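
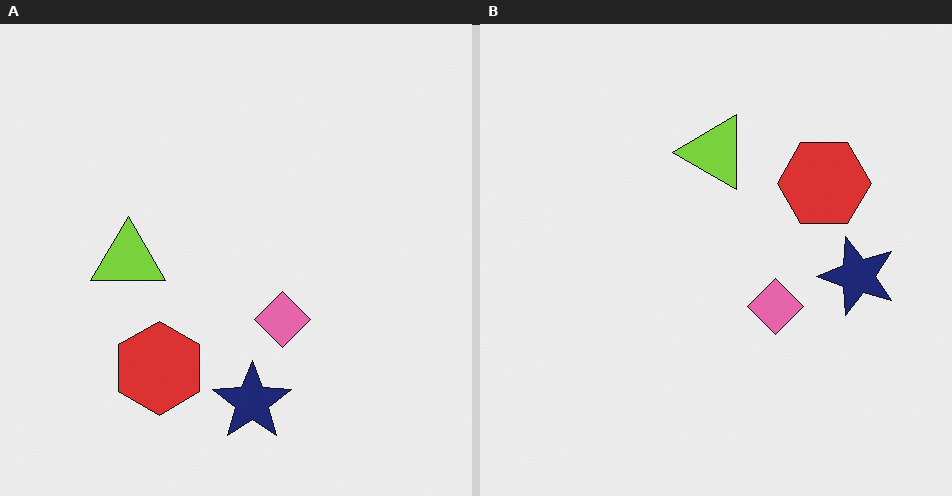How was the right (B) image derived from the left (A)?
This is the original image transposed (reflected across the top-left ↔ bottom-right diagonal).

Shapes have swapped their row and column positions — what was in the top-right is now in the bottom-left — a diagonal reflection.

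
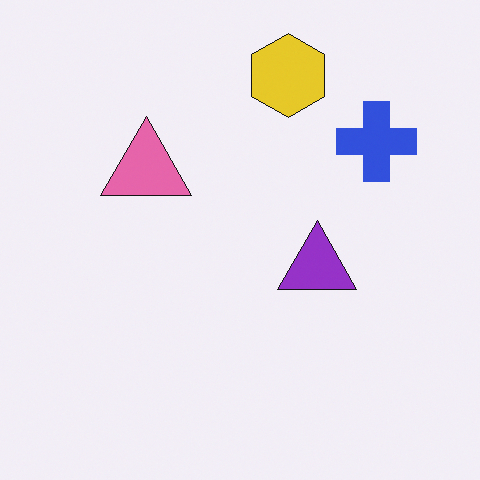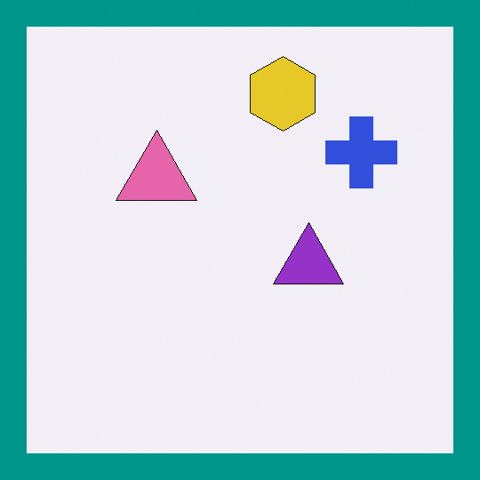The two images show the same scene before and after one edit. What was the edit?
The image was framed with a teal border.

A solid teal frame runs around the edge of the second image, with the content slightly shrunk inside it.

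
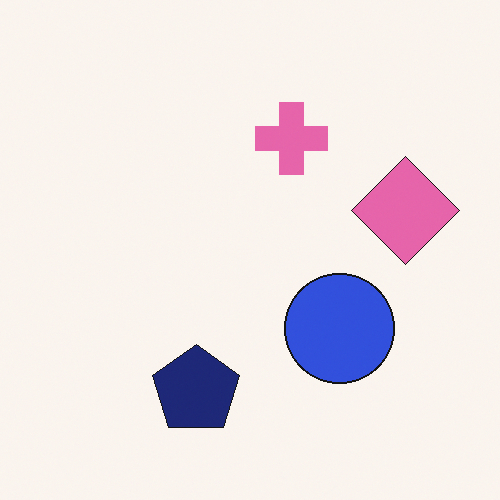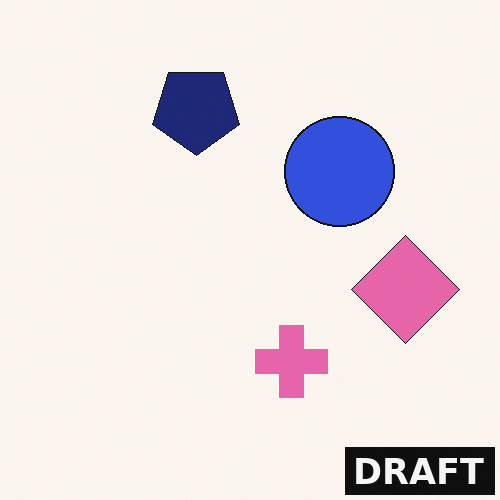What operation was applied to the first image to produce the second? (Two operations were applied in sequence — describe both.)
It was flipped vertically (top ↔ bottom), then watermarked with the text "DRAFT" in the lower-right corner.

The navy pentagon is in the bottom of the first image and the top of the second — shapes on opposite sides of the horizontal midline have swapped in a mirror flip. A dark label reading "DRAFT" appears in the lower-right corner.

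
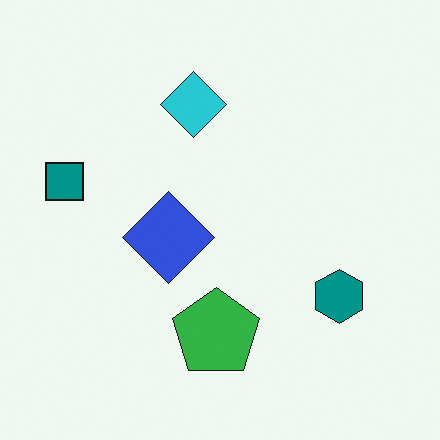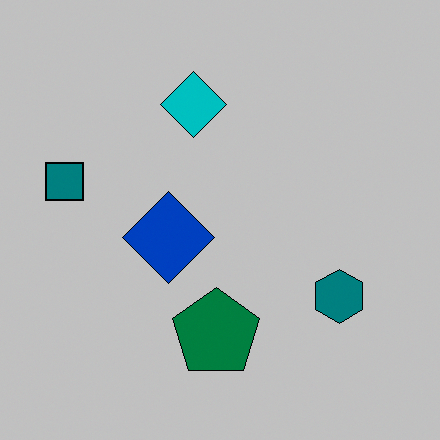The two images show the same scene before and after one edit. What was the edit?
The transformation is: heavily posterized to just a handful of flat colors.

Each flat color has snapped to a coarser quantized level — most visibly, the near-white background has dropped to a flat grey.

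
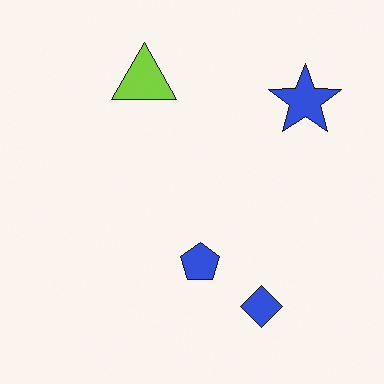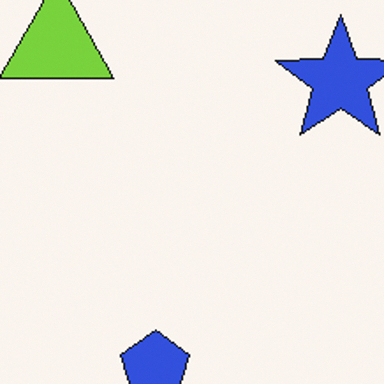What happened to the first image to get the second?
The image was cropped tightly and scaled back up.

The visible shapes are larger and the field of view is narrower; shapes near the original edges may be partly or wholly outside the frame — a crop-and-rescale.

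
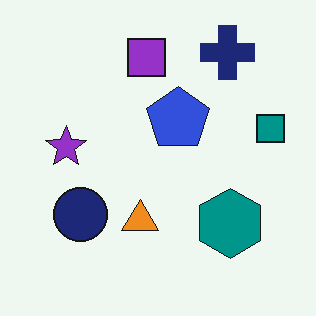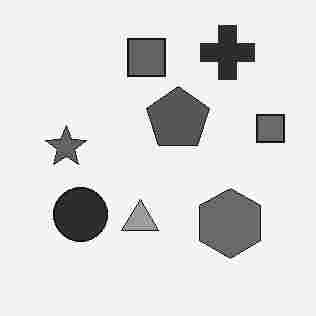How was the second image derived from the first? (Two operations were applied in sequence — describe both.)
The second image is the first converted to grayscale, then heavily JPEG-compressed with obvious blocking artifacts.

All color is removed — every shape is now a shade of grey. Blocky 8×8 compression artifacts appear around shape edges and the flat background shows ringing — characteristic JPEG degradation.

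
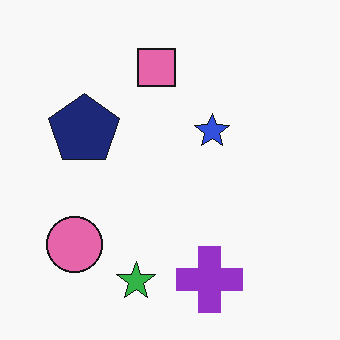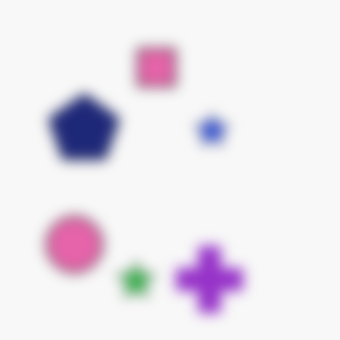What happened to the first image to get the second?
It was heavily blurred.

Shape edges and outlines are uniformly softened across the whole image.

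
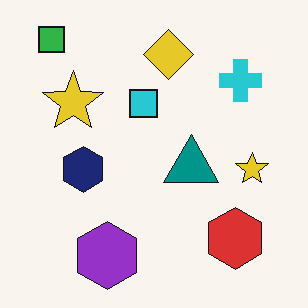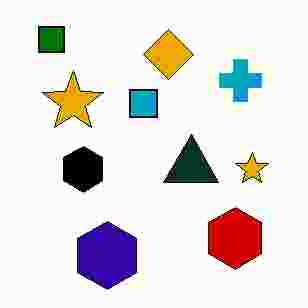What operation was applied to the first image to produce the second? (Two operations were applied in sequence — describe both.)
It was given much higher contrast, then degraded with heavy JPEG compression.

Tones are pushed away from mid-grey across the whole image — a global contrast change. Blocky 8×8 compression artifacts appear around shape edges and the flat background shows ringing — characteristic JPEG degradation.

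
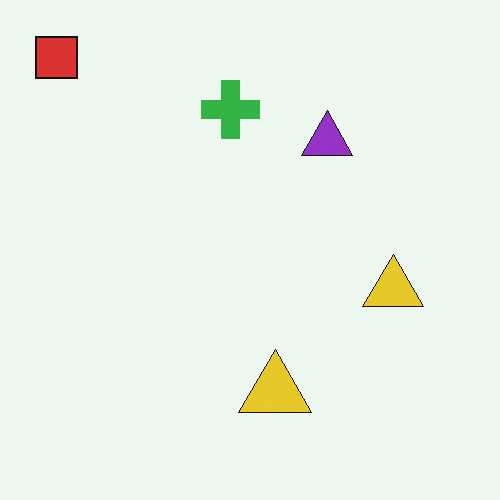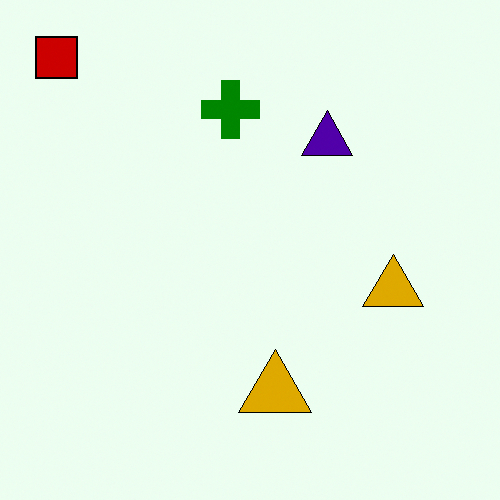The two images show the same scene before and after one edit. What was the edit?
It was boosted in contrast.

Tones are pushed away from mid-grey across the whole image — a global contrast change.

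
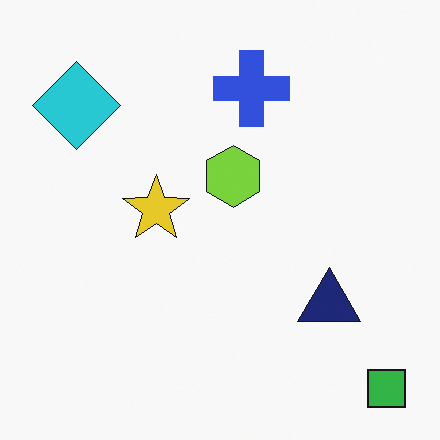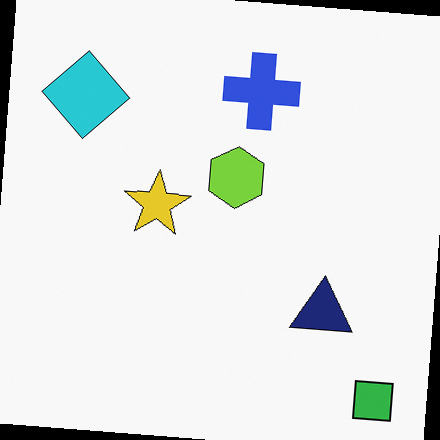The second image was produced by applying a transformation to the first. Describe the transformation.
The second image is the first rotated clockwise by a few degrees.

Every shape is tilted by the same angle and the image corners show triangular fill wedges — a whole-image rotation by a non-right angle.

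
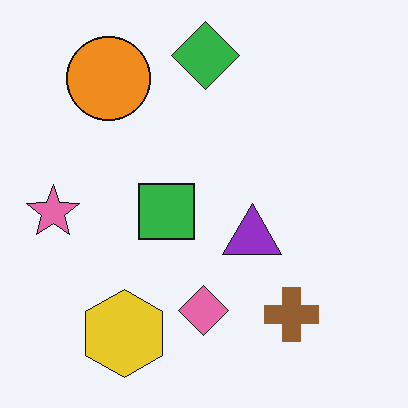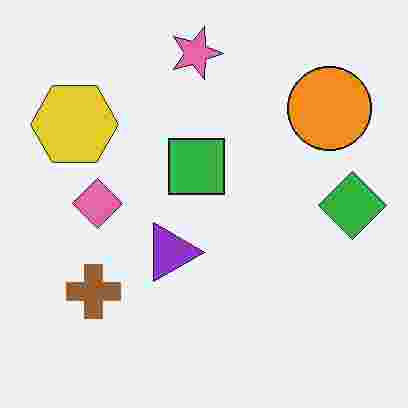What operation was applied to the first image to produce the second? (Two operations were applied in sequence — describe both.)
Rotated 90° clockwise, then degraded with heavy JPEG compression.

The orange circle sits in the top-left of the first image and the top-right of the second — consistent with a whole-image 90° clockwise rotation. Blocky 8×8 compression artifacts appear around shape edges and the flat background shows ringing — characteristic JPEG degradation.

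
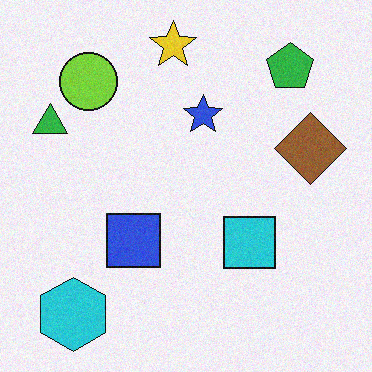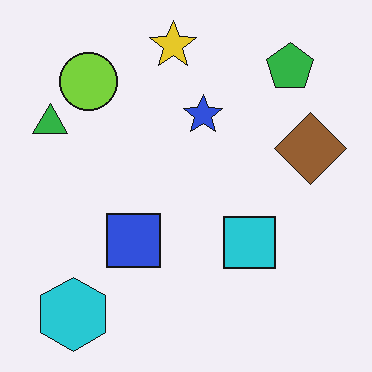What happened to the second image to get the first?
The image was degraded with light additive noise.

Random speckle covers the whole image, including the flat background.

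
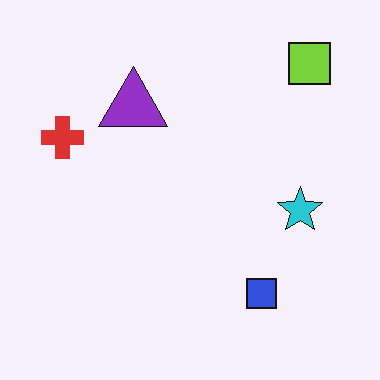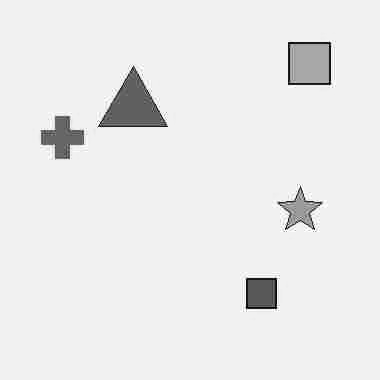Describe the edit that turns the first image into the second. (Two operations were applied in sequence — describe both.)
Heavily JPEG-compressed with obvious blocking artifacts, then converted to grayscale.

Blocky 8×8 compression artifacts appear around shape edges and the flat background shows ringing — characteristic JPEG degradation. All color is removed — every shape is now a shade of grey.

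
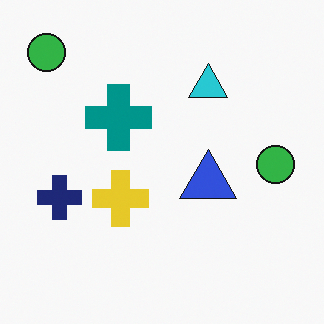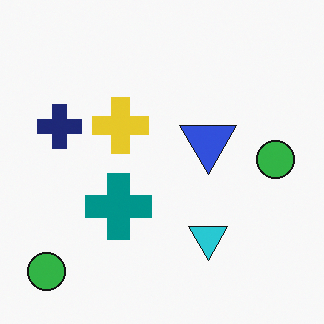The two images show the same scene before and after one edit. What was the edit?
The transformation is: flipped vertically (top ↔ bottom).

The cyan triangle is in the top of the first image and the bottom of the second — shapes on opposite sides of the horizontal midline have swapped in a mirror flip.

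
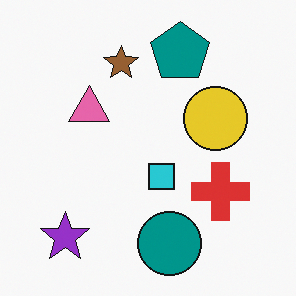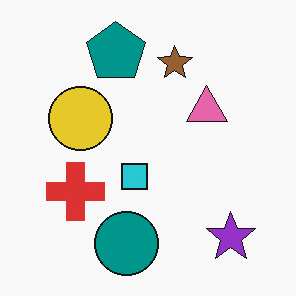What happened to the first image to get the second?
It was flipped horizontally (left ↔ right).

The purple star is in the bottom-left of the first image and the bottom-right of the second — shapes on opposite sides of the vertical midline have swapped in a mirror flip.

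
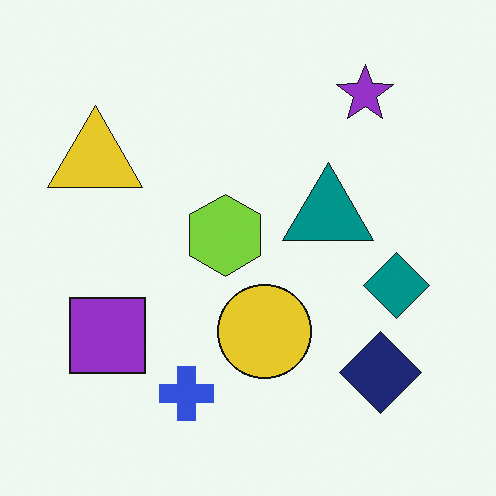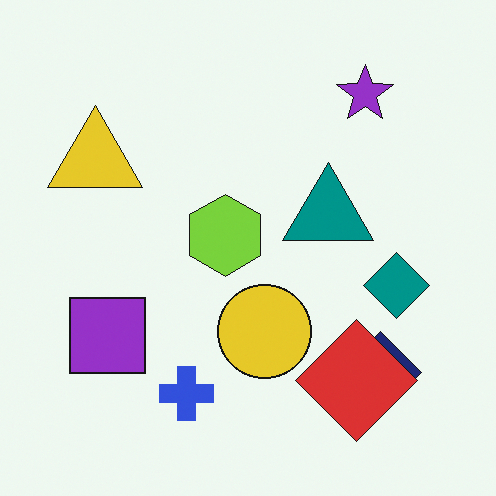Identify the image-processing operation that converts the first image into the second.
The second image is the first overlaid with an additional red diamond.

A red diamond appears in the second image that is absent from the first.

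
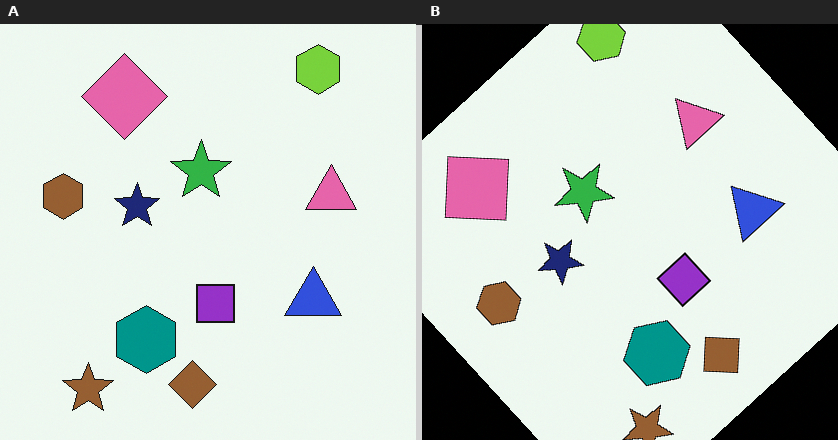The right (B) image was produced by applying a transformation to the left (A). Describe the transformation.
The right (B) image is the left (A) rotated counter-clockwise by a large amount — several tens of degrees.

Every shape is tilted by the same angle and the image corners show triangular fill wedges — a whole-image rotation by a non-right angle.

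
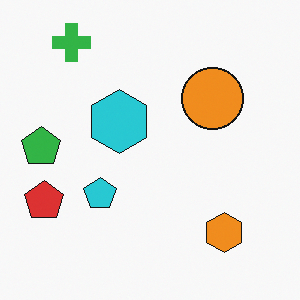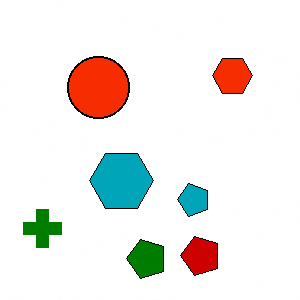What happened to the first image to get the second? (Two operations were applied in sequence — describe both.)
This is the original image rotated 90° counter-clockwise, then given much higher contrast.

The green cross sits in the top-left of the first image and the bottom-left of the second — consistent with a whole-image 90° counter-clockwise rotation. Tones are pushed away from mid-grey across the whole image — a global contrast change.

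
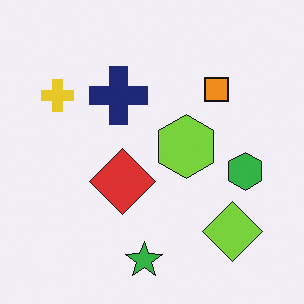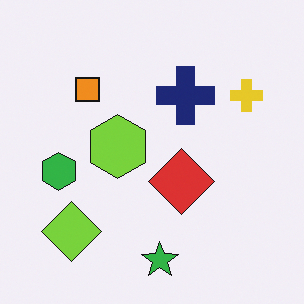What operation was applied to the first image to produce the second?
The transformation is: flipped horizontally (left ↔ right).

The yellow cross is in the top-left of the first image and the top-right of the second — shapes on opposite sides of the vertical midline have swapped in a mirror flip.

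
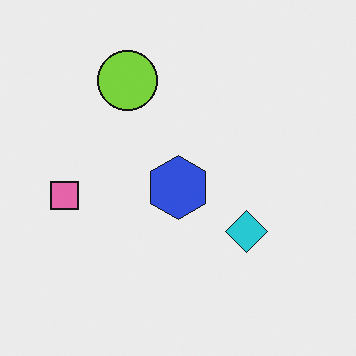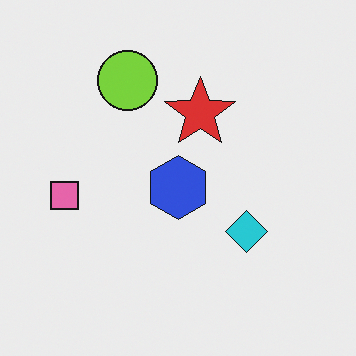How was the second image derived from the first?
This is the original image overlaid with an additional red star.

A red star appears in the second image that is absent from the first.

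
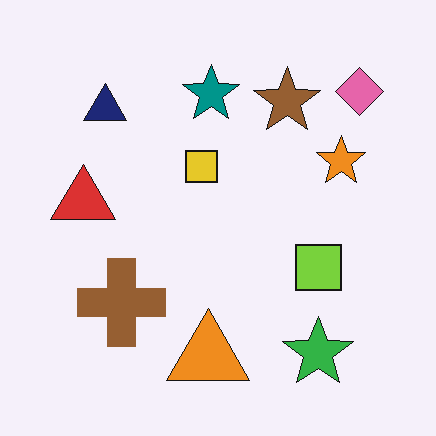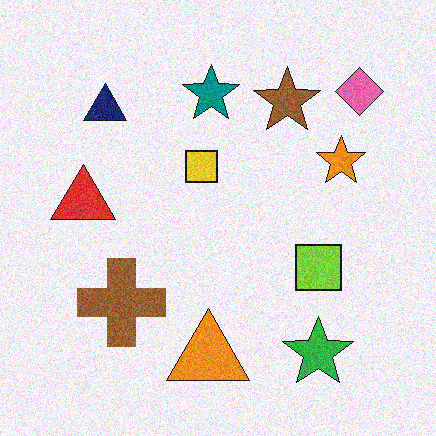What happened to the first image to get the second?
The transformation is: degraded with moderate additive noise.

Random speckle covers the whole image, including the flat background.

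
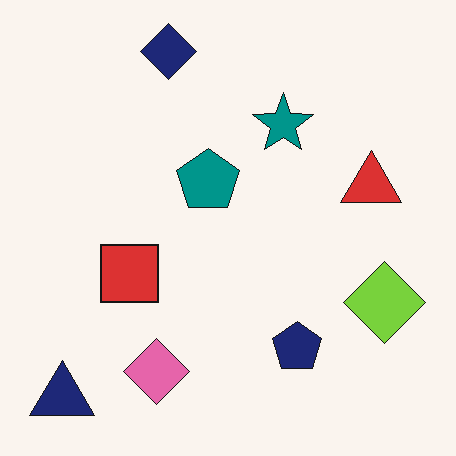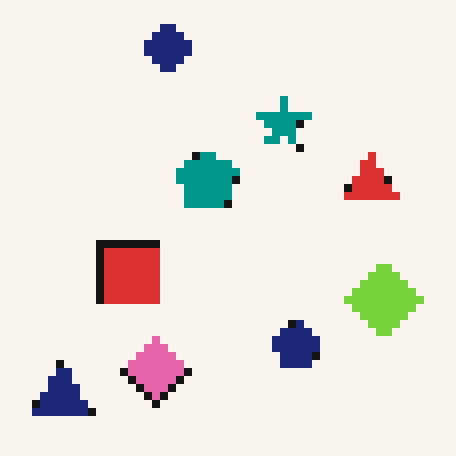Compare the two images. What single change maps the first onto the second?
This is the original image moderately pixelated.

Shapes are reduced to large square blocks; fine edges and outlines are lost — a downscale-then-upscale (mosaic) effect.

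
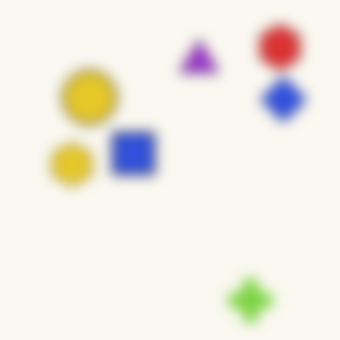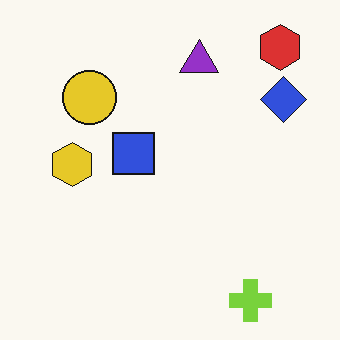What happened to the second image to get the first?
Heavily blurred.

Shape edges and outlines are uniformly softened across the whole image.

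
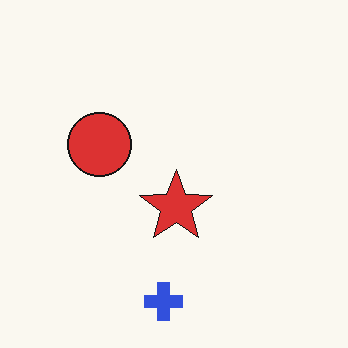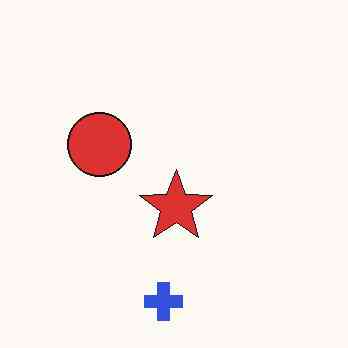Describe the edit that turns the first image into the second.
It was given moderate JPEG compression.

Blocky 8×8 compression artifacts appear around shape edges and the flat background shows ringing — characteristic JPEG degradation.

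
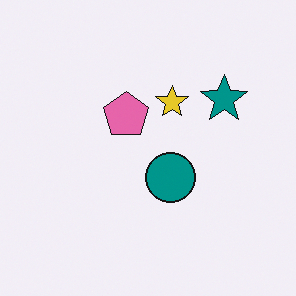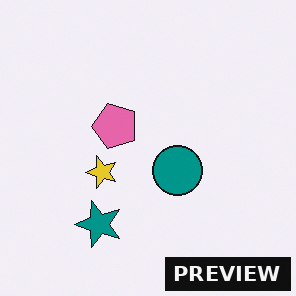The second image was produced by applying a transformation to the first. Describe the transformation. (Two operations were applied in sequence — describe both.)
Transposed (reflected across the top-left ↔ bottom-right diagonal), then watermarked with the text "PREVIEW" in the lower-right corner.

Shapes have swapped their row and column positions — what was in the top-right is now in the bottom-left — a diagonal reflection. A dark label reading "PREVIEW" appears in the lower-right corner.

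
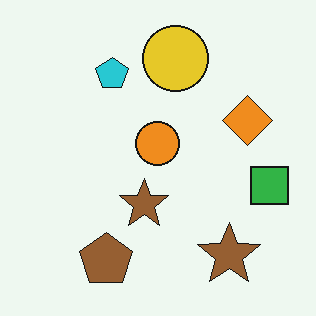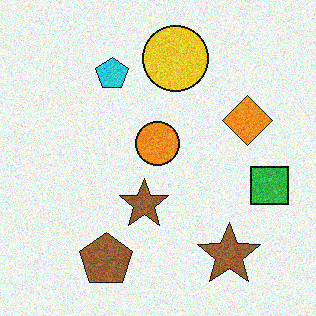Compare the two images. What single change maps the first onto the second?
The second image is the first degraded with moderate additive noise.

Random speckle covers the whole image, including the flat background.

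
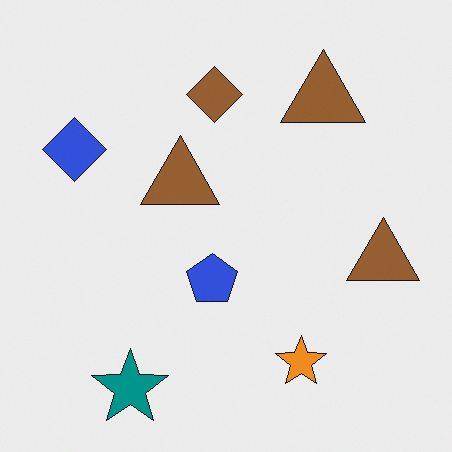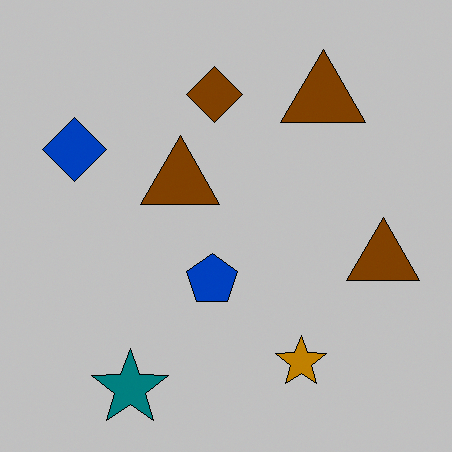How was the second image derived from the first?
The transformation is: heavily posterized to just a handful of flat colors.

Each flat color has snapped to a coarser quantized level — most visibly, the near-white background has dropped to a flat grey.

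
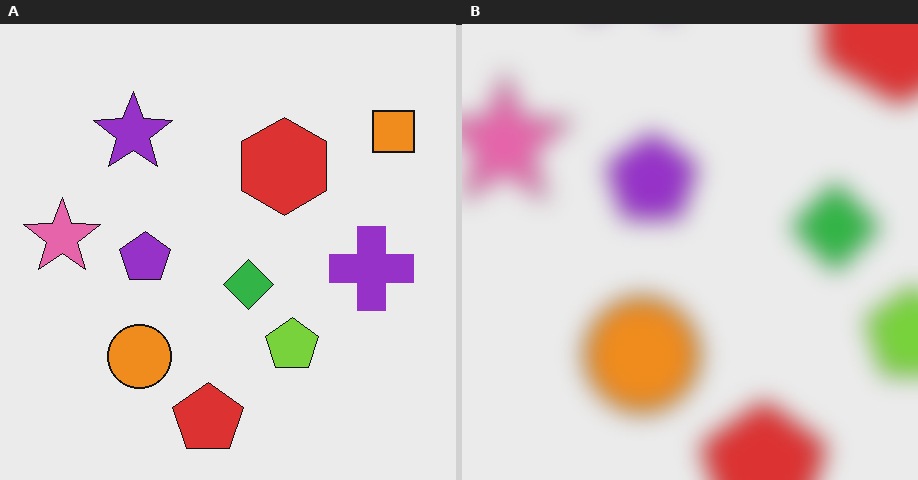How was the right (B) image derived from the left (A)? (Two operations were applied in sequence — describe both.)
Strongly gaussian-blurred, then cropped to a noticeably smaller region and rescaled.

Shape edges and outlines are uniformly softened across the whole image. The visible shapes are larger and the field of view is narrower; shapes near the original edges may be partly or wholly outside the frame — a crop-and-rescale.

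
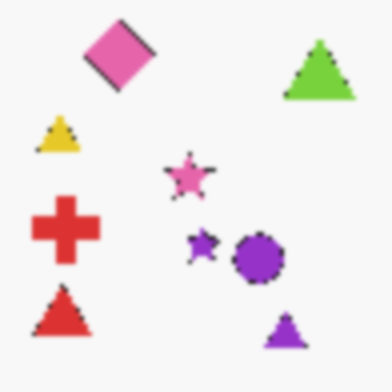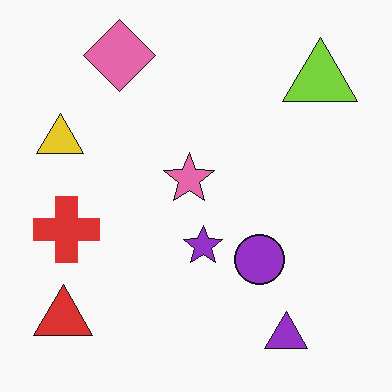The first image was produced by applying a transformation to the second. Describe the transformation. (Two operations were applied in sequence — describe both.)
Lightly pixelated (a mild mosaic effect), then slightly softened.

Shapes are reduced to large square blocks; fine edges and outlines are lost — a downscale-then-upscale (mosaic) effect. Shape edges and outlines are uniformly softened across the whole image.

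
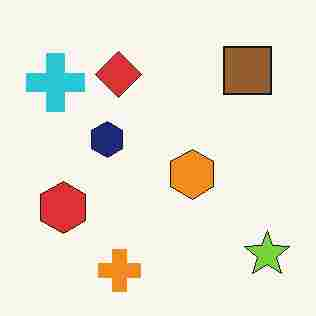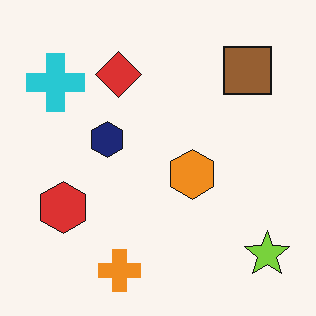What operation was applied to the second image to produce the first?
It was degraded with heavy JPEG compression.

Blocky 8×8 compression artifacts appear around shape edges and the flat background shows ringing — characteristic JPEG degradation.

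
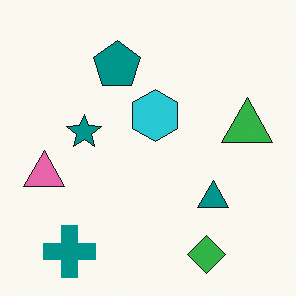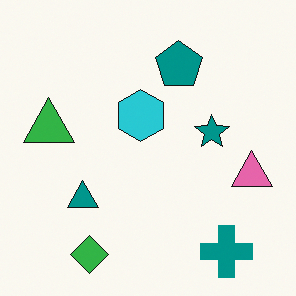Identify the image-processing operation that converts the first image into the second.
The transformation is: flipped horizontally (left ↔ right).

The pink triangle is in the left of the first image and the right of the second — shapes on opposite sides of the vertical midline have swapped in a mirror flip.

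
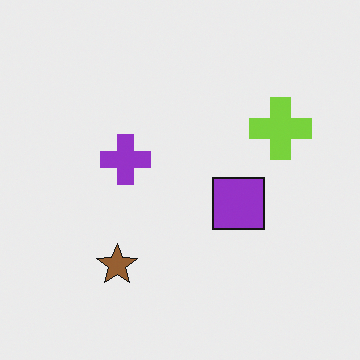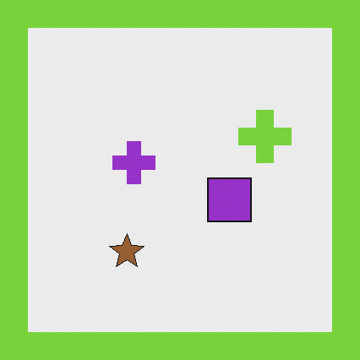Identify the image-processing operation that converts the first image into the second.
It was framed with a lime border.

A solid lime frame runs around the edge of the second image, with the content slightly shrunk inside it.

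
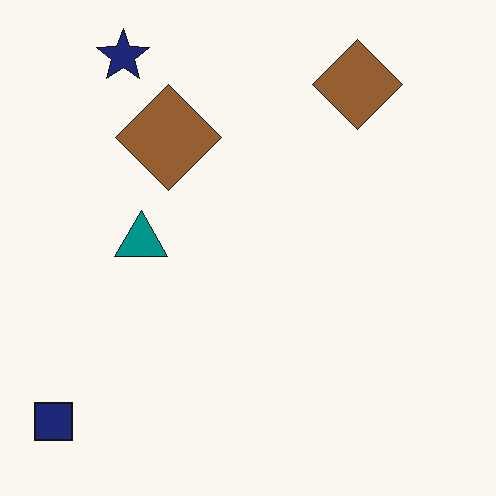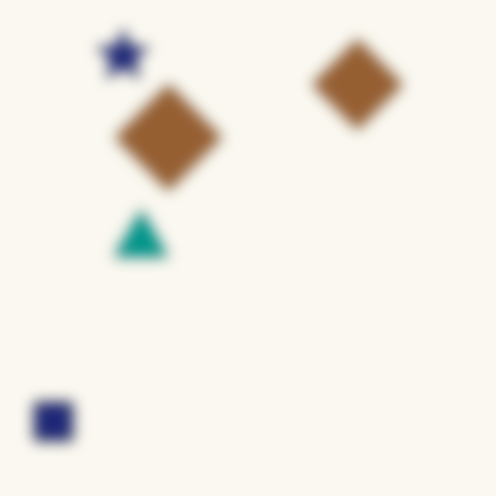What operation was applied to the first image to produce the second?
This is the original image heavily blurred.

Shape edges and outlines are uniformly softened across the whole image.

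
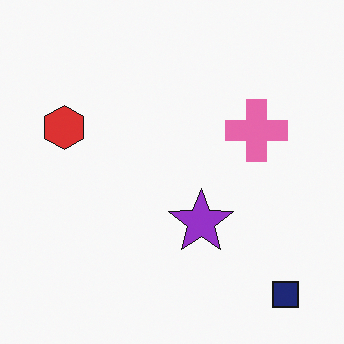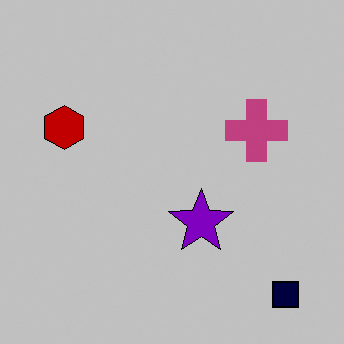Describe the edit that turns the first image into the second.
It was heavily posterized to just a handful of flat colors.

Each flat color has snapped to a coarser quantized level — most visibly, the near-white background has dropped to a flat grey.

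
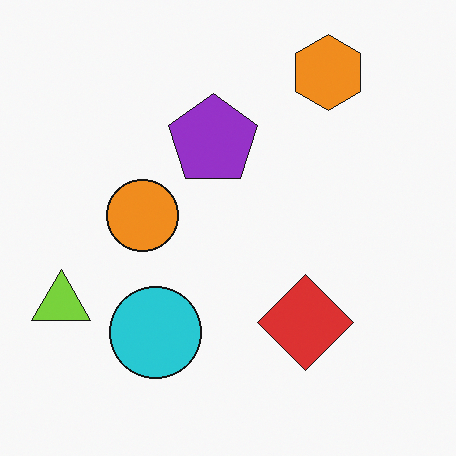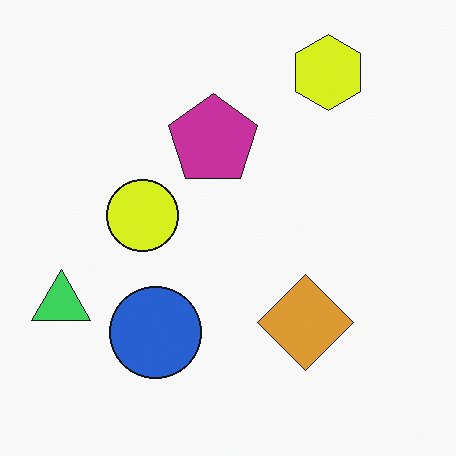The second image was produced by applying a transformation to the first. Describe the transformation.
The transformation is: hue-shifted slightly.

Every shape's color has rotated by the same amount around the hue wheel — a uniform hue shift.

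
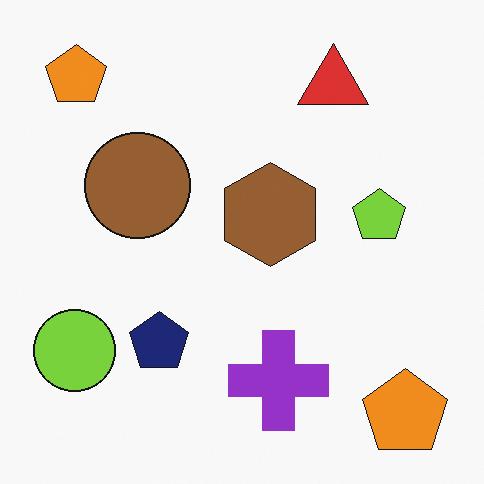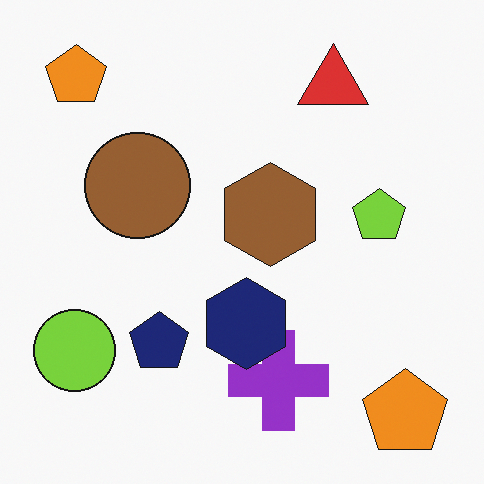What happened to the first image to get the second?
The transformation is: overlaid with an additional navy hexagon.

A navy hexagon appears in the second image that is absent from the first.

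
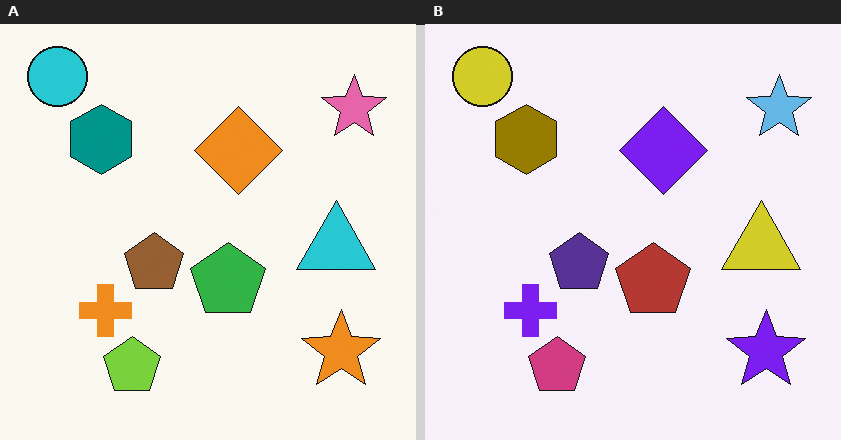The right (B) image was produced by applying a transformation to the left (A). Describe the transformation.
The right (B) image is the left (A) hue-shifted by a large amount.

Every shape's color has rotated by the same amount around the hue wheel — a uniform hue shift.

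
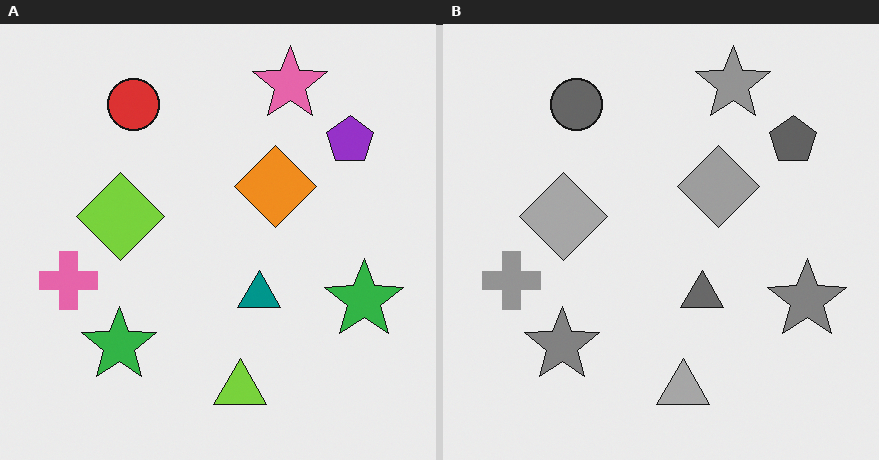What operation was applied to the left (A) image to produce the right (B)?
Converted to grayscale.

All color is removed — every shape is now a shade of grey.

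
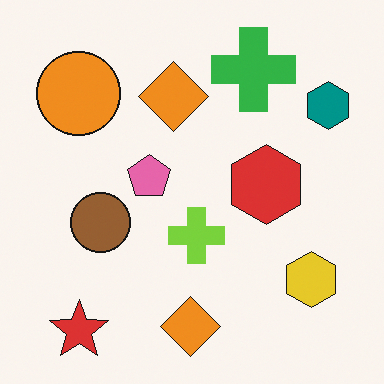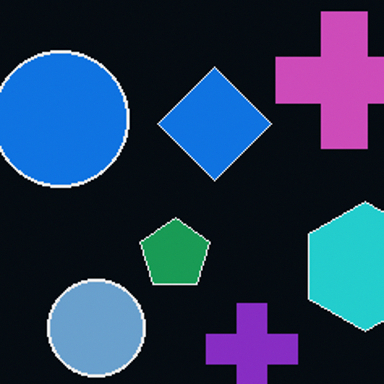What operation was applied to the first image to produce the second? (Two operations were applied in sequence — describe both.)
This is the original image color-inverted (negative), then cropped tightly and scaled back up.

The light background has become dark and every shape's color is its complement — a photographic negative. The visible shapes are larger and the field of view is narrower; shapes near the original edges may be partly or wholly outside the frame — a crop-and-rescale.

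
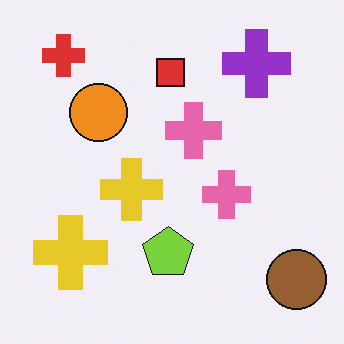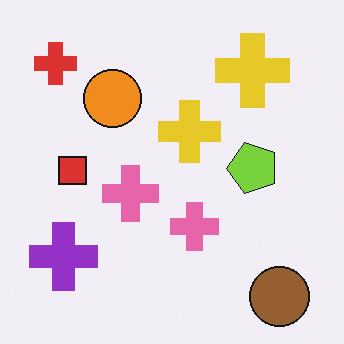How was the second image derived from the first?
The image was transposed (reflected across the top-left ↔ bottom-right diagonal).

Shapes have swapped their row and column positions — what was in the top-right is now in the bottom-left — a diagonal reflection.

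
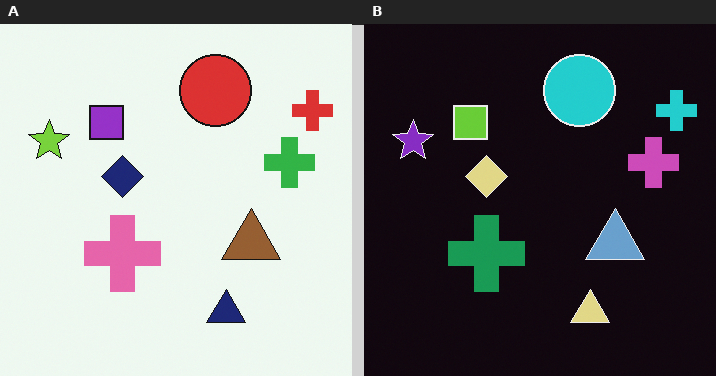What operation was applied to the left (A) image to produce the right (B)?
This is the original image color-inverted (negative).

The light background has become dark and every shape's color is its complement — a photographic negative.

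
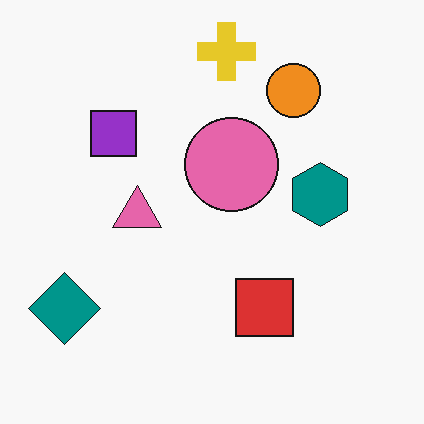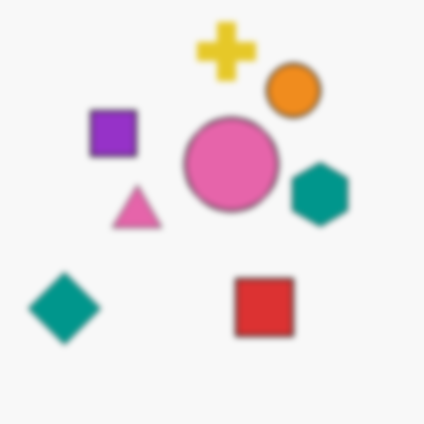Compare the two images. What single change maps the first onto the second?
This is the original image moderately blurred.

Shape edges and outlines are uniformly softened across the whole image.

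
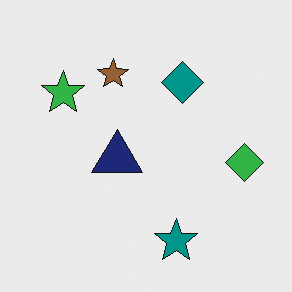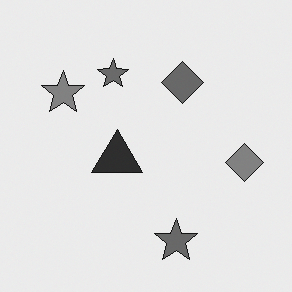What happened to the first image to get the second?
The transformation is: converted to grayscale.

All color is removed — every shape is now a shade of grey.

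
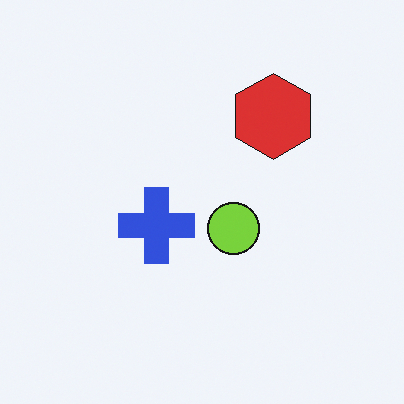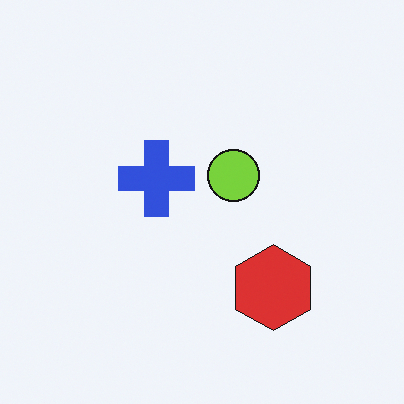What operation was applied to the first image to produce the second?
The image was flipped vertically (top ↔ bottom).

The red hexagon is in the top-right of the first image and the bottom-right of the second — shapes on opposite sides of the horizontal midline have swapped in a mirror flip.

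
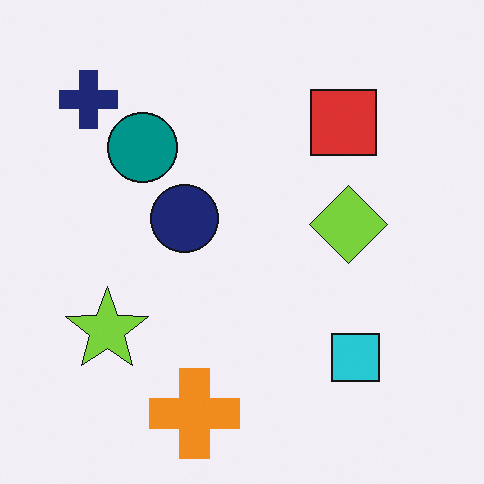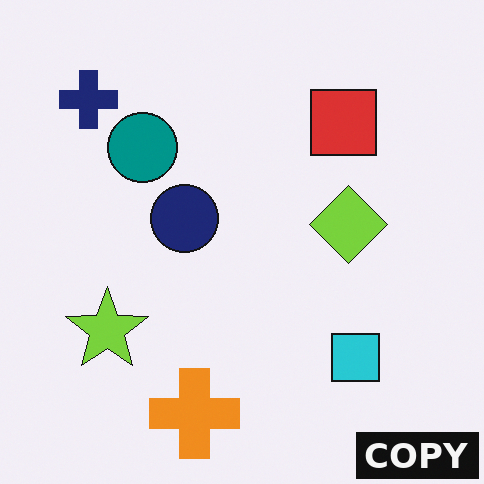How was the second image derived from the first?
The image was watermarked with the text "COPY" in the lower-right corner.

A dark label reading "COPY" appears in the lower-right corner.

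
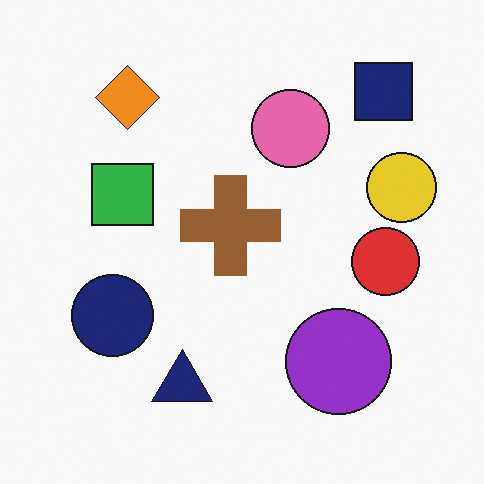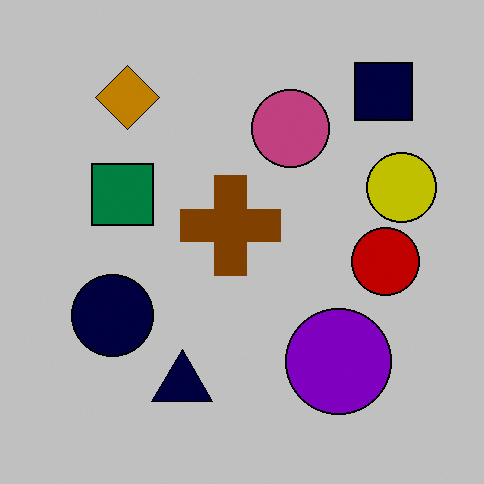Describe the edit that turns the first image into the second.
The second image is the first heavily posterized to just a handful of flat colors.

Each flat color has snapped to a coarser quantized level — most visibly, the near-white background has dropped to a flat grey.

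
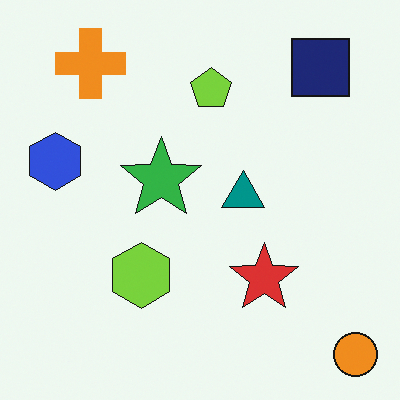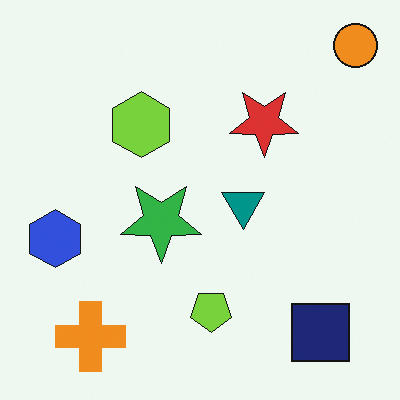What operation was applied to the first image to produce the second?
The transformation is: flipped vertically (top ↔ bottom).

The orange circle is in the bottom-right of the first image and the top-right of the second — shapes on opposite sides of the horizontal midline have swapped in a mirror flip.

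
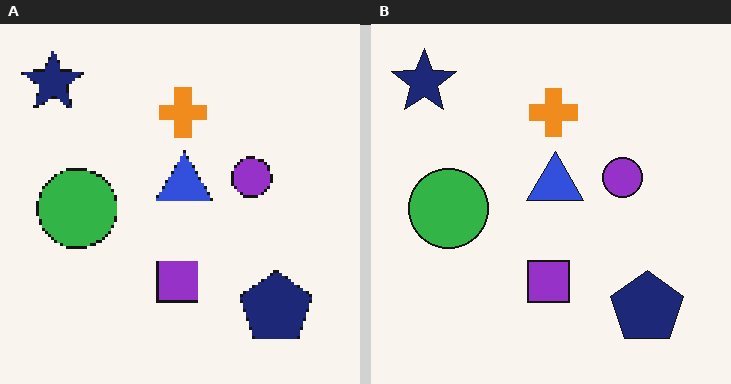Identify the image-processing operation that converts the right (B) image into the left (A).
The transformation is: mildly pixelated.

Shapes are reduced to large square blocks; fine edges and outlines are lost — a downscale-then-upscale (mosaic) effect.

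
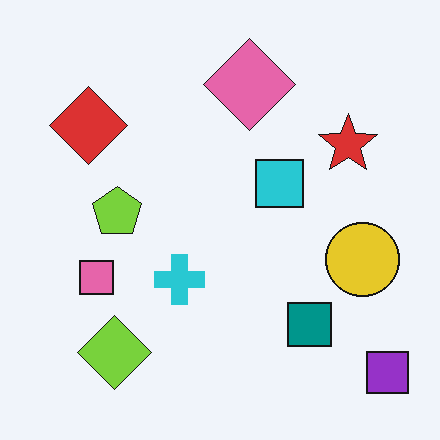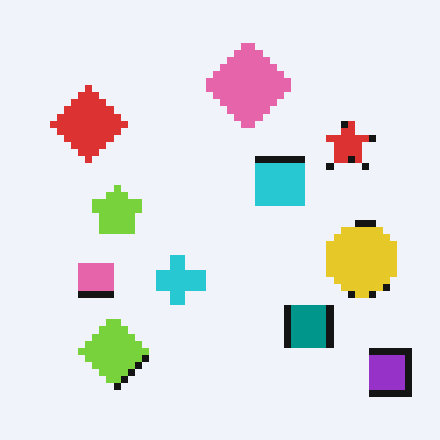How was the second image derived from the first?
Moderately pixelated.

Shapes are reduced to large square blocks; fine edges and outlines are lost — a downscale-then-upscale (mosaic) effect.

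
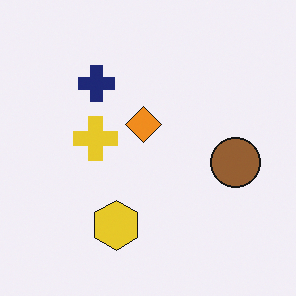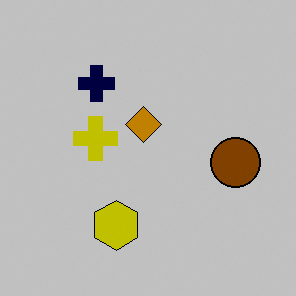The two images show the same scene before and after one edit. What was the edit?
It was aggressively posterized.

Each flat color has snapped to a coarser quantized level — most visibly, the near-white background has dropped to a flat grey.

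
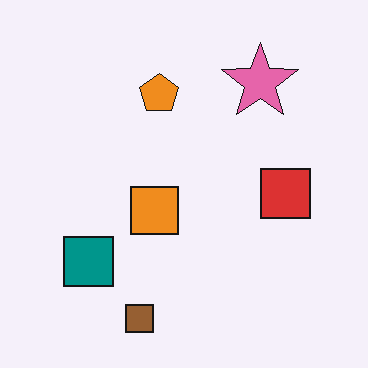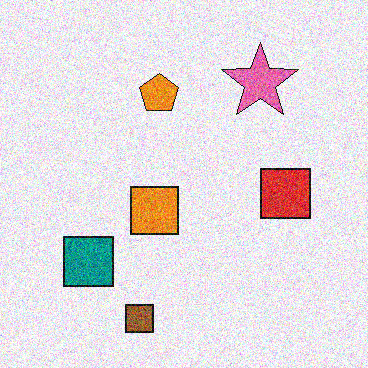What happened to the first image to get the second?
It was degraded with strong gaussian noise.

Random speckle covers the whole image, including the flat background.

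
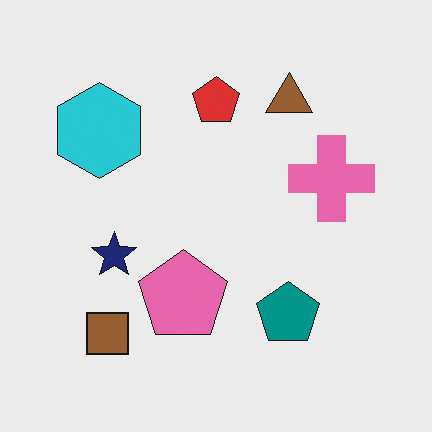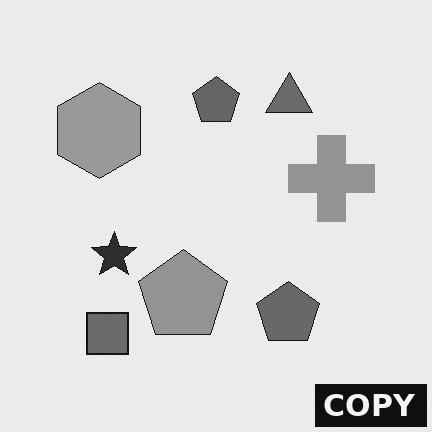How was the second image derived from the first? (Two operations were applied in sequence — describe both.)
This is the original image converted to grayscale, then watermarked with the text "COPY" in the lower-right corner.

All color is removed — every shape is now a shade of grey. A dark label reading "COPY" appears in the lower-right corner.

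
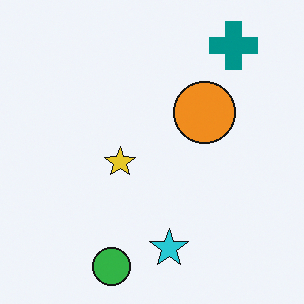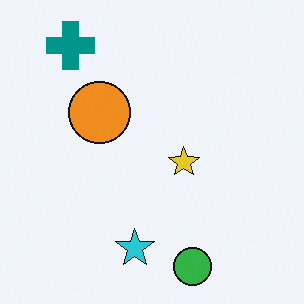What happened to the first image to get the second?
The image was flipped horizontally (left ↔ right).

The teal cross is in the top-right of the first image and the top-left of the second — shapes on opposite sides of the vertical midline have swapped in a mirror flip.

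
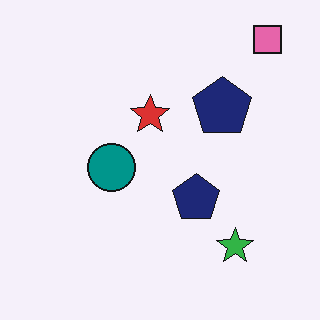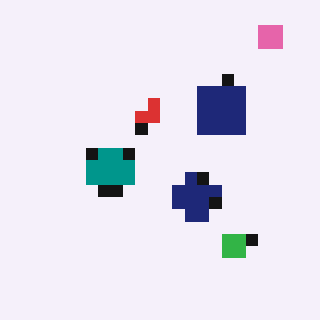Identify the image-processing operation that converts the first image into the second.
The second image is the first coarsely pixelated.

Shapes are reduced to large square blocks; fine edges and outlines are lost — a downscale-then-upscale (mosaic) effect.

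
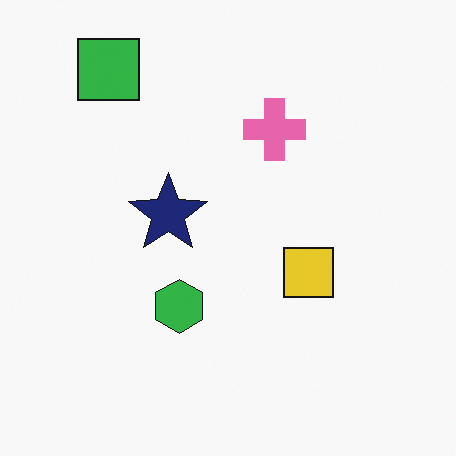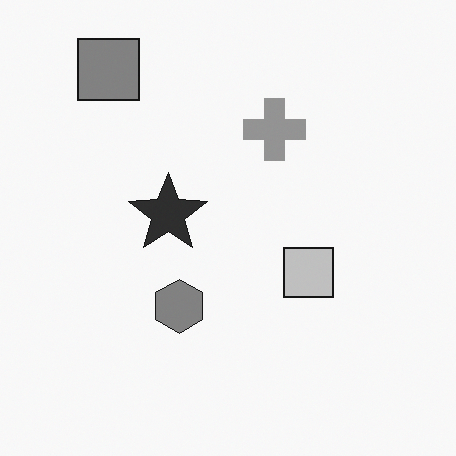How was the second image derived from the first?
The second image is the first converted to grayscale.

All color is removed — every shape is now a shade of grey.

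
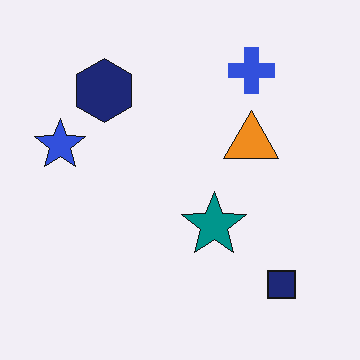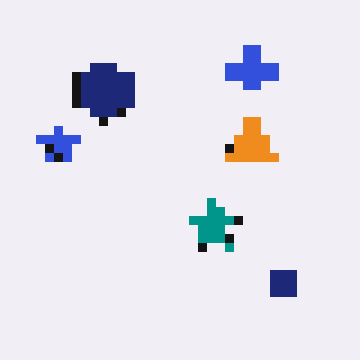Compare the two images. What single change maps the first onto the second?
It was coarsely pixelated.

Shapes are reduced to large square blocks; fine edges and outlines are lost — a downscale-then-upscale (mosaic) effect.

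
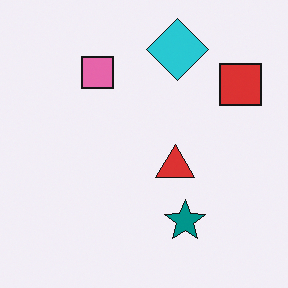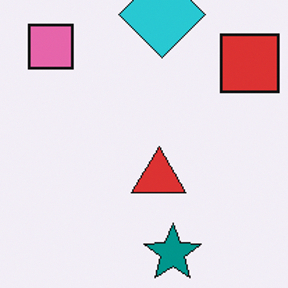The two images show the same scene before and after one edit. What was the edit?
It was cropped slightly and scaled back up.

The visible shapes are larger and the field of view is narrower; shapes near the original edges may be partly or wholly outside the frame — a crop-and-rescale.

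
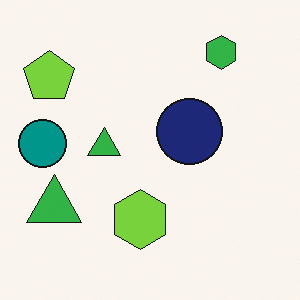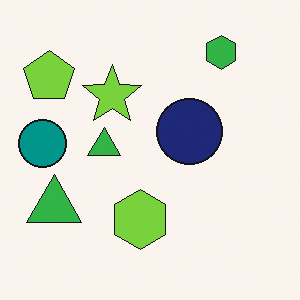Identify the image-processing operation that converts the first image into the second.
The image was overlaid with an additional lime star.

A lime star appears in the second image that is absent from the first.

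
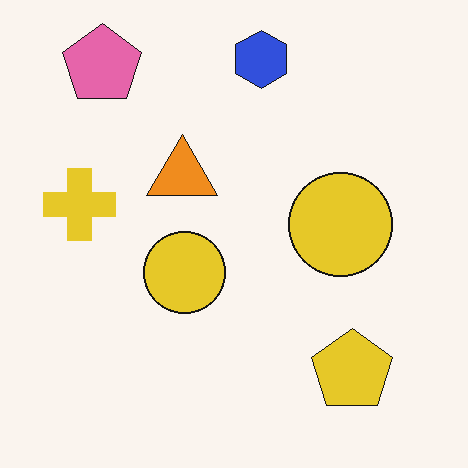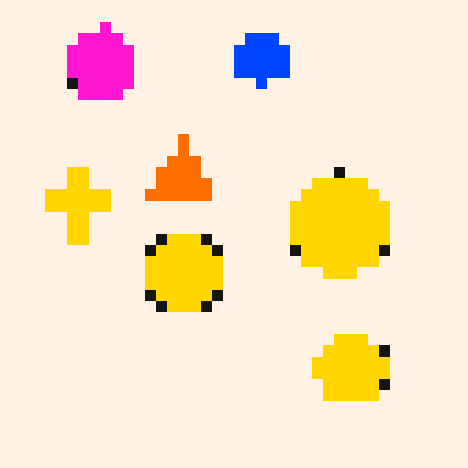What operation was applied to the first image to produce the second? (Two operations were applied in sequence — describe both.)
It was made much more vivid (saturation change), then coarsely pixelated.

All colors are more vivid — a global saturation change. Shapes are reduced to large square blocks; fine edges and outlines are lost — a downscale-then-upscale (mosaic) effect.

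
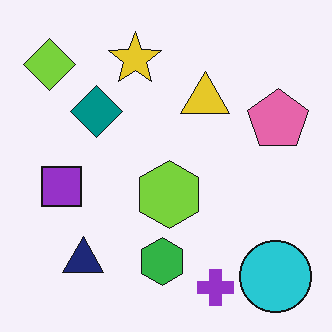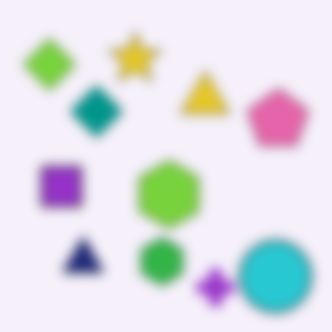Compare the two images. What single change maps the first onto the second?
The transformation is: heavily blurred.

Shape edges and outlines are uniformly softened across the whole image.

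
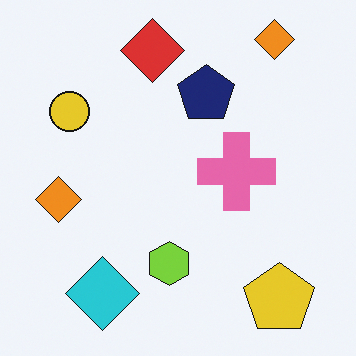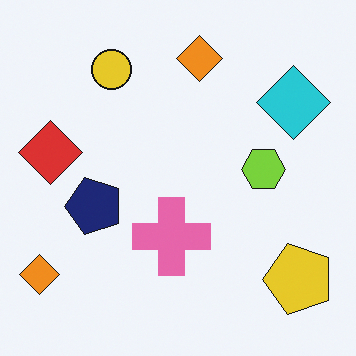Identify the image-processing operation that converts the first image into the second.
Transposed (reflected across the top-left ↔ bottom-right diagonal).

Shapes have swapped their row and column positions — what was in the top-right is now in the bottom-left — a diagonal reflection.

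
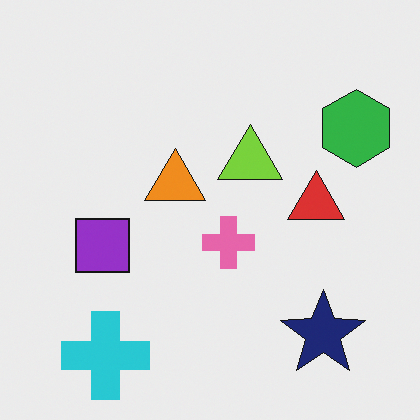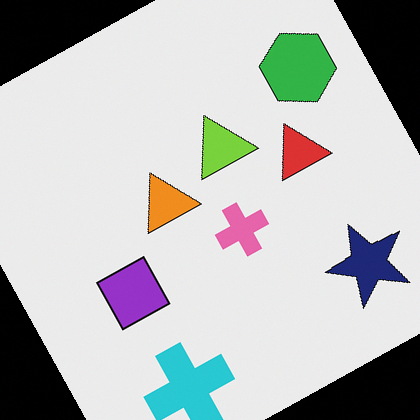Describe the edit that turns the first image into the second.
The second image is the first rotated counter-clockwise by a moderate amount.

Every shape is tilted by the same angle and the image corners show triangular fill wedges — a whole-image rotation by a non-right angle.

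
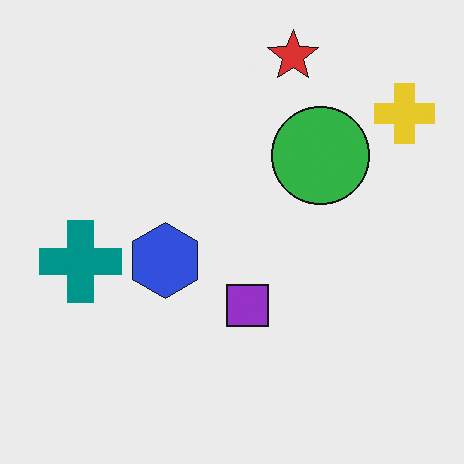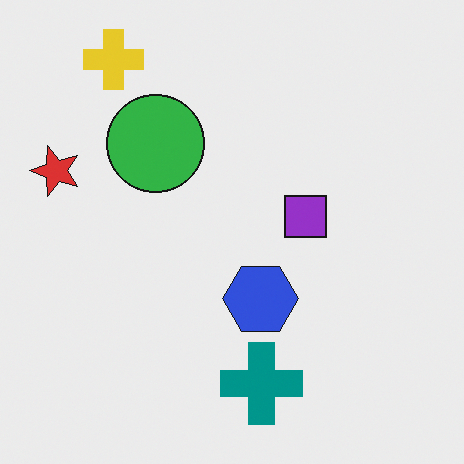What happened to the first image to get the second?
This is the original image rotated 90° counter-clockwise.

The yellow cross sits in the top-right of the first image and the top-left of the second — consistent with a whole-image 90° counter-clockwise rotation.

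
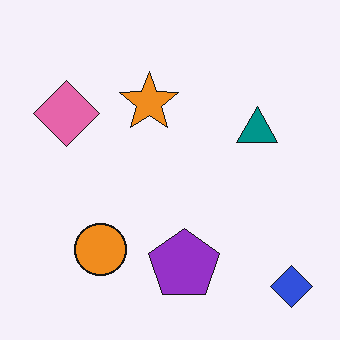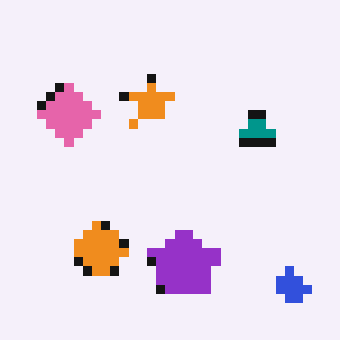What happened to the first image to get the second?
The second image is the first coarsely pixelated.

Shapes are reduced to large square blocks; fine edges and outlines are lost — a downscale-then-upscale (mosaic) effect.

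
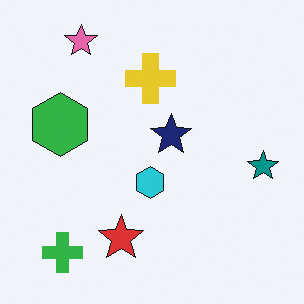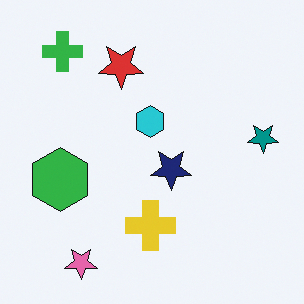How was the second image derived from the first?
The transformation is: flipped vertically (top ↔ bottom).

The pink star is in the top-left of the first image and the bottom-left of the second — shapes on opposite sides of the horizontal midline have swapped in a mirror flip.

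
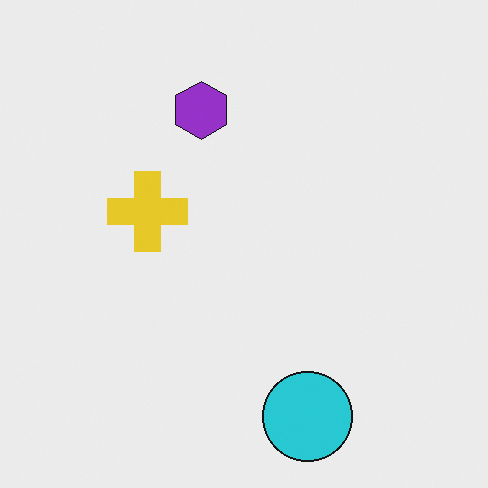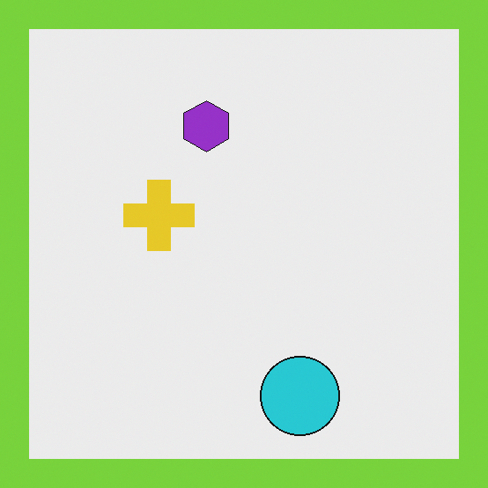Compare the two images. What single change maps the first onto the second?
Framed with a lime border.

A solid lime frame runs around the edge of the second image, with the content slightly shrunk inside it.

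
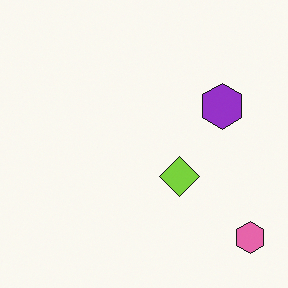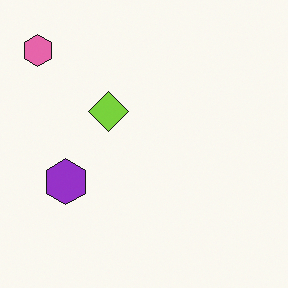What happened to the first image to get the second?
The transformation is: rotated 180°.

The pink hexagon sits in the bottom-right of the first image and the top-left of the second — consistent with a whole-image 180° rotation.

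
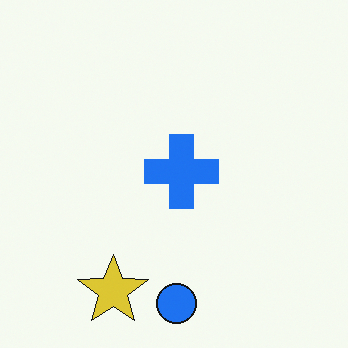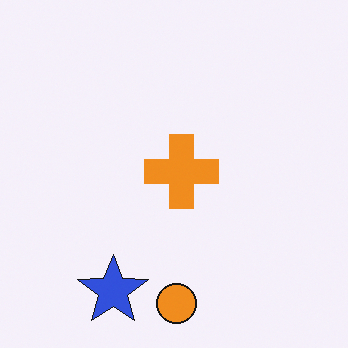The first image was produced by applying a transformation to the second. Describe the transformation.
This is the original image hue-shifted through roughly half the color wheel.

Every shape's color has rotated by the same amount around the hue wheel — a uniform hue shift.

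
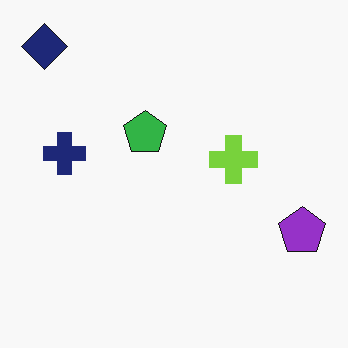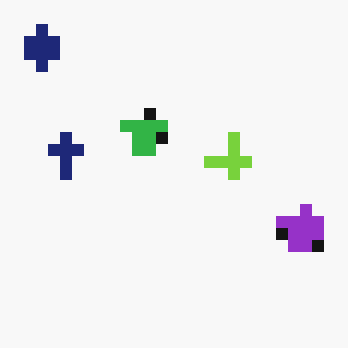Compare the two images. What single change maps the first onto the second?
This is the original image heavily pixelated into large blocks.

Shapes are reduced to large square blocks; fine edges and outlines are lost — a downscale-then-upscale (mosaic) effect.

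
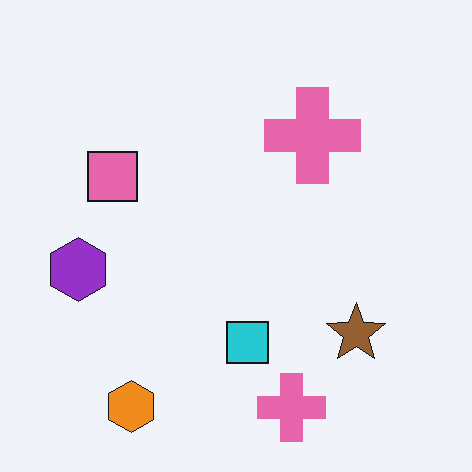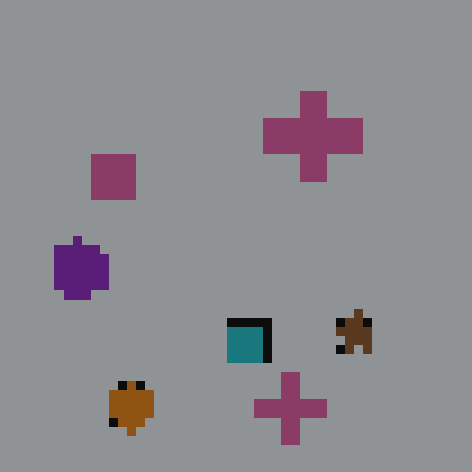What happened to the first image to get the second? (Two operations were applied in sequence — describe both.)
The image was substantially darkened, then heavily pixelated into large blocks.

Every pixel — background and shapes alike — is uniformly darkened. Shapes are reduced to large square blocks; fine edges and outlines are lost — a downscale-then-upscale (mosaic) effect.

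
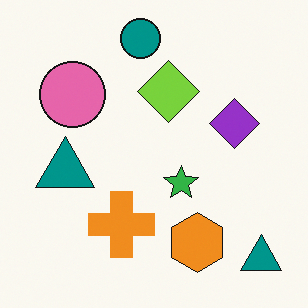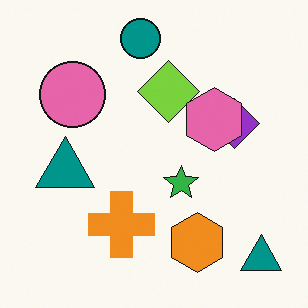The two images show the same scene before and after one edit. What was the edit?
The transformation is: overlaid with an additional pink hexagon.

A pink hexagon appears in the second image that is absent from the first.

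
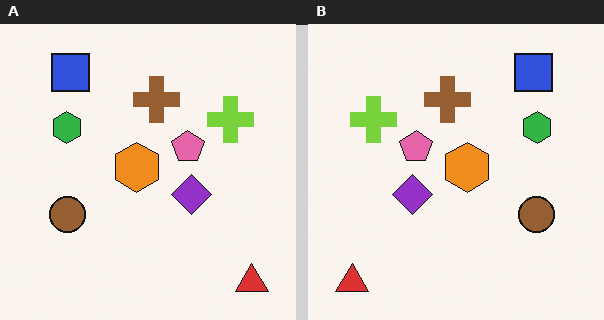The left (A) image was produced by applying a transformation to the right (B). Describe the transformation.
The image was flipped horizontally (left ↔ right).

The red triangle is in the bottom-left of the right (B) image and the bottom-right of the left (A) — shapes on opposite sides of the vertical midline have swapped in a mirror flip.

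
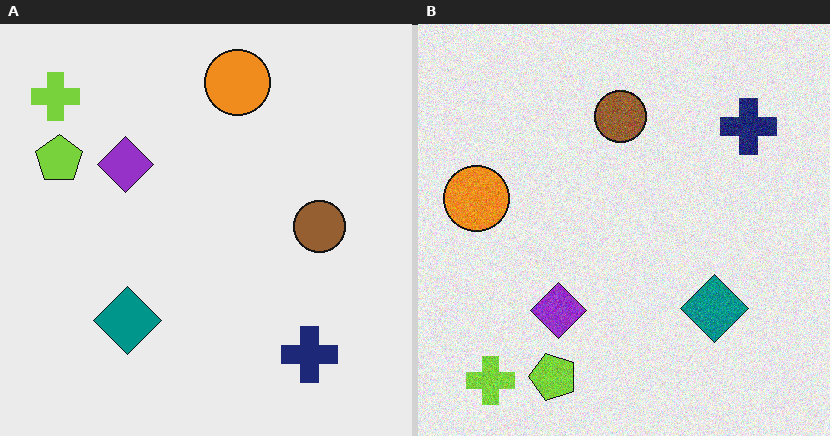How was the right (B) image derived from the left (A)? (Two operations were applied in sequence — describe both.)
This is the original image rotated 90° counter-clockwise, then degraded with visible gaussian noise.

The lime cross sits in the top-left of the left (A) image and the bottom-left of the right (B) — consistent with a whole-image 90° counter-clockwise rotation. Random speckle covers the whole image, including the flat background.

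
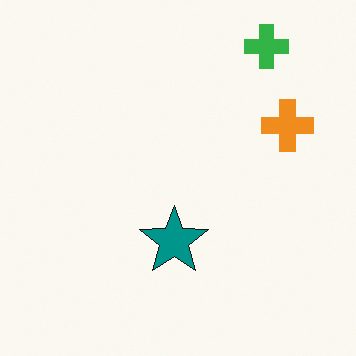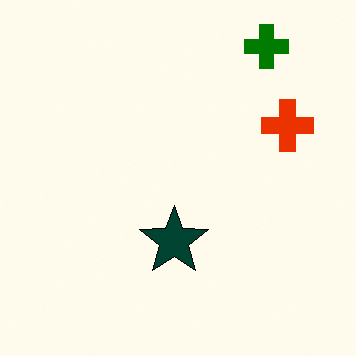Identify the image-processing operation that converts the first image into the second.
It was boosted in contrast.

Tones are pushed away from mid-grey across the whole image — a global contrast change.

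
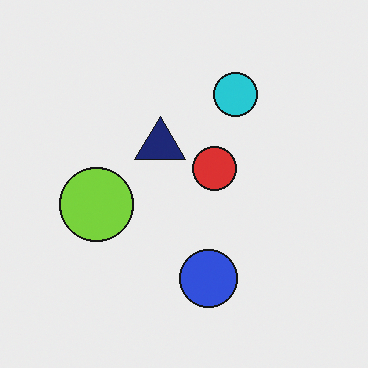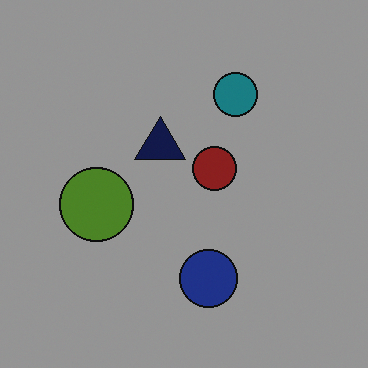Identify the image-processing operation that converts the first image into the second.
The second image is the first darkened a lot.

Every pixel — background and shapes alike — is uniformly darkened.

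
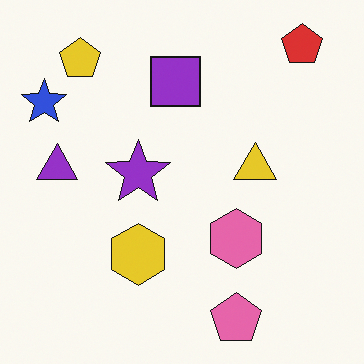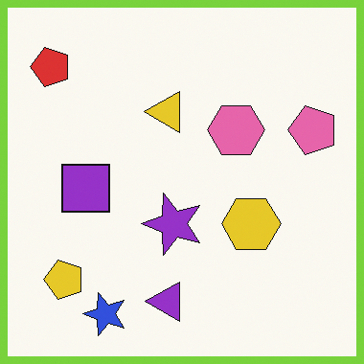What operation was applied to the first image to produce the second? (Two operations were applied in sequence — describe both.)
Rotated 90° counter-clockwise, then framed with a lime border.

The red pentagon sits in the top-right of the first image and the top-left of the second — consistent with a whole-image 90° counter-clockwise rotation. A solid lime frame runs around the edge of the second image, with the content slightly shrunk inside it.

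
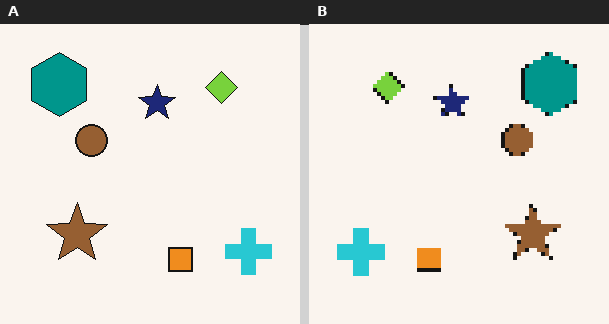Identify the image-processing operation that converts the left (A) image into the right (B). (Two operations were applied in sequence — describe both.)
This is the original image mildly pixelated, then flipped horizontally (left ↔ right).

Shapes are reduced to large square blocks; fine edges and outlines are lost — a downscale-then-upscale (mosaic) effect. The cyan cross is in the bottom-right of the left (A) image and the bottom-left of the right (B) — shapes on opposite sides of the vertical midline have swapped in a mirror flip.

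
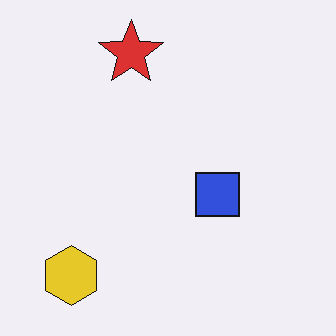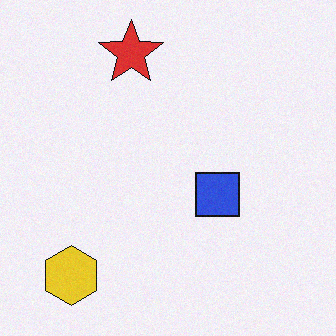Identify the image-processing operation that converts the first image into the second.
The transformation is: degraded with a light layer of grain.

Random speckle covers the whole image, including the flat background.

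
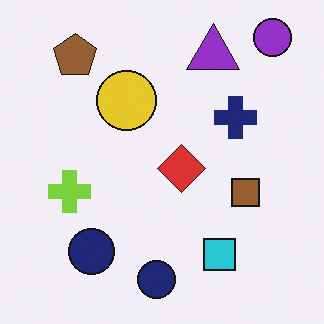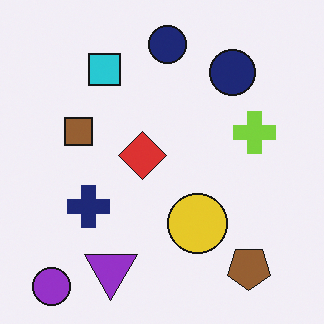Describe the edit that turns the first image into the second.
It was rotated 180°.

The purple circle sits in the top-right of the first image and the bottom-left of the second — consistent with a whole-image 180° rotation.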